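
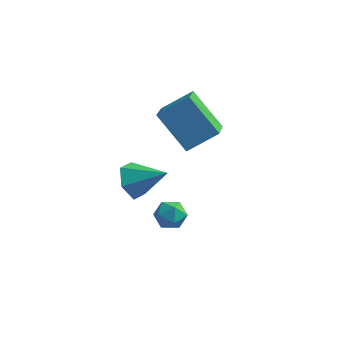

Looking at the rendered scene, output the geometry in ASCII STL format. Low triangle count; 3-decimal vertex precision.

solid 
facet normal -0.900 0.389 0.196
outer loop
vertex 2.527 -1.468 -0.526
vertex 2.217 -2.169 -0.559
vertex 2.48 -1.897 0.108
endloop
endfacet
facet normal -0.383 0.778 0.498
outer loop
vertex 2.527 -1.468 -0.526
vertex 2.48 -1.897 0.108
vertex 3.116 -1.492 -0.035
endloop
endfacet
facet normal 0.057 0.998 -0.019
outer loop
vertex 2.527 -1.468 -0.526
vertex 3.116 -1.492 -0.035
vertex 3.246 -1.514 -0.792
endloop
endfacet
facet normal -0.189 0.745 -0.639
outer loop
vertex 2.527 -1.468 -0.526
vertex 3.246 -1.514 -0.792
vertex 2.69 -1.932 -1.115
endloop
endfacet
facet normal -0.780 0.369 -0.506
outer loop
vertex 2.527 -1.468 -0.526
vertex 2.69 -1.932 -1.115
vertex 2.217 -2.169 -0.559
endloop
endfacet
facet normal -0.014 0.352 0.936
outer loop
vertex 3.116 -1.492 -0.035
vertex 2.48 -1.897 0.108
vertex 3.17 -2.208 0.235
endloop
endfacet
facet normal -0.850 -0.277 0.448
outer loop
vertex 2.48 -1.897 0.108
vertex 2.217 -2.169 -0.559
vertex 2.614 -2.626 -0.088
endloop
endfacet
facet normal -0.655 -0.309 -0.689
outer loop
vertex 2.217 -2.169 -0.559
vertex 2.69 -1.932 -1.115
vertex 2.744 -2.648 -0.845
endloop
endfacet
facet normal 0.301 0.299 -0.905
outer loop
vertex 2.69 -1.932 -1.115
vertex 3.246 -1.514 -0.792
vertex 3.38 -2.243 -0.988
endloop
endfacet
facet normal 0.698 0.709 0.099
outer loop
vertex 3.246 -1.514 -0.792
vertex 3.116 -1.492 -0.035
vertex 3.643 -1.971 -0.321
endloop
endfacet
facet normal 0.189 -0.745 0.639
outer loop
vertex 3.333 -2.672 -0.354
vertex 3.17 -2.208 0.235
vertex 2.614 -2.626 -0.088
endloop
endfacet
facet normal -0.057 -0.998 0.019
outer loop
vertex 3.333 -2.672 -0.354
vertex 2.614 -2.626 -0.088
vertex 2.744 -2.648 -0.845
endloop
endfacet
facet normal 0.383 -0.778 -0.498
outer loop
vertex 3.333 -2.672 -0.354
vertex 2.744 -2.648 -0.845
vertex 3.38 -2.243 -0.988
endloop
endfacet
facet normal 0.900 -0.389 -0.196
outer loop
vertex 3.333 -2.672 -0.354
vertex 3.38 -2.243 -0.988
vertex 3.643 -1.971 -0.321
endloop
endfacet
facet normal 0.780 -0.369 0.506
outer loop
vertex 3.333 -2.672 -0.354
vertex 3.643 -1.971 -0.321
vertex 3.17 -2.208 0.235
endloop
endfacet
facet normal -0.301 -0.299 0.905
outer loop
vertex 2.614 -2.626 -0.088
vertex 3.17 -2.208 0.235
vertex 2.48 -1.897 0.108
endloop
endfacet
facet normal -0.698 -0.709 -0.099
outer loop
vertex 2.744 -2.648 -0.845
vertex 2.614 -2.626 -0.088
vertex 2.217 -2.169 -0.559
endloop
endfacet
facet normal 0.014 -0.352 -0.936
outer loop
vertex 3.38 -2.243 -0.988
vertex 2.744 -2.648 -0.845
vertex 2.69 -1.932 -1.115
endloop
endfacet
facet normal 0.850 0.277 -0.448
outer loop
vertex 3.643 -1.971 -0.321
vertex 3.38 -2.243 -0.988
vertex 3.246 -1.514 -0.792
endloop
endfacet
facet normal 0.655 0.309 0.689
outer loop
vertex 3.17 -2.208 0.235
vertex 3.643 -1.971 -0.321
vertex 3.116 -1.492 -0.035
endloop
endfacet
facet normal -0.696 -0.484 -0.530
outer loop
vertex 1.931 -1.04 4.803
vertex 1.473 0.652 3.861
vertex 3.393 -1.486 3.29
endloop
endfacet
facet normal 0.230 -0.850 0.473
outer loop
vertex 4.507 -0.712 4.139
vertex 1.931 -1.04 4.803
vertex 3.393 -1.486 3.29
endloop
endfacet
facet normal -0.696 -0.484 -0.531
outer loop
vertex 3.393 -1.486 3.29
vertex 1.473 0.652 3.861
vertex 2.935 0.206 2.349
endloop
endfacet
facet normal 0.680 -0.207 -0.703
outer loop
vertex 2.935 0.206 2.349
vertex 4.507 -0.712 4.139
vertex 3.393 -1.486 3.29
endloop
endfacet
facet normal -0.680 0.207 0.703
outer loop
vertex 1.931 -1.04 4.803
vertex 2.587 1.426 4.71
vertex 1.473 0.652 3.861
endloop
endfacet
facet normal 0.230 -0.850 0.473
outer loop
vertex 3.045 -0.266 5.651
vertex 1.931 -1.04 4.803
vertex 4.507 -0.712 4.139
endloop
endfacet
facet normal -0.680 0.207 0.704
outer loop
vertex 3.045 -0.266 5.651
vertex 2.587 1.426 4.71
vertex 1.931 -1.04 4.803
endloop
endfacet
facet normal -0.230 0.850 -0.473
outer loop
vertex 1.473 0.652 3.861
vertex 2.587 1.426 4.71
vertex 2.935 0.206 2.349
endloop
endfacet
facet normal 0.680 -0.208 -0.703
outer loop
vertex 4.049 0.98 3.197
vertex 4.507 -0.712 4.139
vertex 2.935 0.206 2.349
endloop
endfacet
facet normal -0.230 0.850 -0.473
outer loop
vertex 2.935 0.206 2.349
vertex 2.587 1.426 4.71
vertex 4.049 0.98 3.197
endloop
endfacet
facet normal 0.696 0.484 0.530
outer loop
vertex 4.049 0.98 3.197
vertex 3.045 -0.266 5.651
vertex 4.507 -0.712 4.139
endloop
endfacet
facet normal 0.696 0.483 0.530
outer loop
vertex 2.587 1.426 4.71
vertex 3.045 -0.266 5.651
vertex 4.049 0.98 3.197
endloop
endfacet
facet normal -0.862 -0.060 -0.504
outer loop
vertex 2.434 -3.569 1.974
vertex 1.98 -3.73 2.77
vertex 2.096 -2.858 2.468
endloop
endfacet
facet normal 0.693 0.604 -0.395
outer loop
vertex 2.434 -3.569 1.974
vertex 2.096 -2.858 2.468
vertex 3.42 -3.63 3.61
endloop
endfacet
facet normal -0.862 -0.060 -0.504
outer loop
vertex 2.096 -2.858 2.468
vertex 1.98 -3.73 2.77
vertex 1.642 -3.019 3.264
endloop
endfacet
facet normal 0.250 0.912 0.327
outer loop
vertex 2.096 -2.858 2.468
vertex 1.642 -3.019 3.264
vertex 3.42 -3.63 3.61
endloop
endfacet
facet normal -0.862 -0.060 -0.503
outer loop
vertex 1.642 -3.019 3.264
vertex 1.98 -3.73 2.77
vertex 1.527 -3.891 3.566
endloop
endfacet
facet normal -0.068 0.334 0.940
outer loop
vertex 1.642 -3.019 3.264
vertex 1.527 -3.891 3.566
vertex 3.42 -3.63 3.61
endloop
endfacet
facet normal -0.862 -0.060 -0.503
outer loop
vertex 1.527 -3.891 3.566
vertex 1.98 -3.73 2.77
vertex 1.865 -4.602 3.071
endloop
endfacet
facet normal 0.057 -0.552 0.832
outer loop
vertex 1.527 -3.891 3.566
vertex 1.865 -4.602 3.071
vertex 3.42 -3.63 3.61
endloop
endfacet
facet normal -0.862 -0.060 -0.503
outer loop
vertex 1.865 -4.602 3.071
vertex 1.98 -3.73 2.77
vertex 2.318 -4.441 2.275
endloop
endfacet
facet normal 0.499 -0.860 0.110
outer loop
vertex 1.865 -4.602 3.071
vertex 2.318 -4.441 2.275
vertex 3.42 -3.63 3.61
endloop
endfacet
facet normal -0.862 -0.059 -0.504
outer loop
vertex 2.318 -4.441 2.275
vertex 1.98 -3.73 2.77
vertex 2.434 -3.569 1.974
endloop
endfacet
facet normal 0.817 -0.282 -0.503
outer loop
vertex 2.318 -4.441 2.275
vertex 2.434 -3.569 1.974
vertex 3.42 -3.63 3.61
endloop
endfacet

endsolid


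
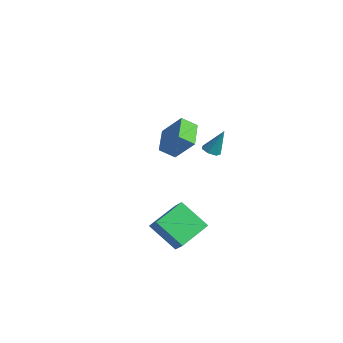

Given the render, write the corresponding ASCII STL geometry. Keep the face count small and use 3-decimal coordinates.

solid 
facet normal -0.263 -0.345 -0.901
outer loop
vertex 2.849 -0.286 0.946
vertex 2.575 0.181 0.847
vertex 3.101 0.062 0.739
endloop
endfacet
facet normal 0.849 -0.458 0.264
outer loop
vertex 2.849 -0.286 0.946
vertex 3.101 0.062 0.739
vertex 2.985 0.719 2.253
endloop
endfacet
facet normal -0.263 -0.344 -0.902
outer loop
vertex 3.101 0.062 0.739
vertex 2.575 0.181 0.847
vertex 2.957 0.5 0.614
endloop
endfacet
facet normal 0.953 0.297 -0.056
outer loop
vertex 3.101 0.062 0.739
vertex 2.957 0.5 0.614
vertex 2.985 0.719 2.253
endloop
endfacet
facet normal -0.262 -0.345 -0.901
outer loop
vertex 2.957 0.5 0.614
vertex 2.575 0.181 0.847
vertex 2.526 0.697 0.664
endloop
endfacet
facet normal 0.400 0.908 -0.128
outer loop
vertex 2.957 0.5 0.614
vertex 2.526 0.697 0.664
vertex 2.985 0.719 2.253
endloop
endfacet
facet normal -0.262 -0.345 -0.902
outer loop
vertex 2.526 0.697 0.664
vertex 2.575 0.181 0.847
vertex 2.131 0.505 0.852
endloop
endfacet
facet normal -0.395 0.913 0.102
outer loop
vertex 2.526 0.697 0.664
vertex 2.131 0.505 0.852
vertex 2.985 0.719 2.253
endloop
endfacet
facet normal -0.263 -0.346 -0.901
outer loop
vertex 2.131 0.505 0.852
vertex 2.575 0.181 0.847
vertex 2.071 0.069 1.037
endloop
endfacet
facet normal -0.832 0.310 0.460
outer loop
vertex 2.131 0.505 0.852
vertex 2.071 0.069 1.037
vertex 2.985 0.719 2.253
endloop
endfacet
facet normal -0.263 -0.346 -0.901
outer loop
vertex 2.071 0.069 1.037
vertex 2.575 0.181 0.847
vertex 2.39 -0.283 1.079
endloop
endfacet
facet normal -0.583 -0.448 0.678
outer loop
vertex 2.071 0.069 1.037
vertex 2.39 -0.283 1.079
vertex 2.985 0.719 2.253
endloop
endfacet
facet normal -0.263 -0.345 -0.901
outer loop
vertex 2.39 -0.283 1.079
vertex 2.575 0.181 0.847
vertex 2.849 -0.286 0.946
endloop
endfacet
facet normal 0.166 -0.790 0.590
outer loop
vertex 2.39 -0.283 1.079
vertex 2.849 -0.286 0.946
vertex 2.985 0.719 2.253
endloop
endfacet
facet normal -0.717 0.133 -0.685
outer loop
vertex 3.06 -4.495 -2.678
vertex 2.854 -2.574 -2.089
vertex 4.426 -3.943 -4.001
endloop
endfacet
facet normal 0.101 -0.951 -0.292
outer loop
vertex 5.086 -4.066 -3.371
vertex 3.06 -4.495 -2.678
vertex 4.426 -3.943 -4.001
endloop
endfacet
facet normal -0.716 0.134 -0.685
outer loop
vertex 4.426 -3.943 -4.001
vertex 2.854 -2.574 -2.089
vertex 4.221 -2.022 -3.411
endloop
endfacet
facet normal 0.690 0.279 -0.668
outer loop
vertex 4.221 -2.022 -3.411
vertex 5.086 -4.066 -3.371
vertex 4.426 -3.943 -4.001
endloop
endfacet
facet normal -0.690 -0.279 0.668
outer loop
vertex 3.06 -4.495 -2.678
vertex 3.514 -2.697 -1.459
vertex 2.854 -2.574 -2.089
endloop
endfacet
facet normal 0.101 -0.951 -0.292
outer loop
vertex 3.719 -4.618 -2.049
vertex 3.06 -4.495 -2.678
vertex 5.086 -4.066 -3.371
endloop
endfacet
facet normal -0.690 -0.279 0.668
outer loop
vertex 3.719 -4.618 -2.049
vertex 3.514 -2.697 -1.459
vertex 3.06 -4.495 -2.678
endloop
endfacet
facet normal -0.102 0.951 0.292
outer loop
vertex 2.854 -2.574 -2.089
vertex 3.514 -2.697 -1.459
vertex 4.221 -2.022 -3.411
endloop
endfacet
facet normal 0.690 0.279 -0.668
outer loop
vertex 4.88 -2.145 -2.782
vertex 5.086 -4.066 -3.371
vertex 4.221 -2.022 -3.411
endloop
endfacet
facet normal -0.101 0.951 0.292
outer loop
vertex 4.221 -2.022 -3.411
vertex 3.514 -2.697 -1.459
vertex 4.88 -2.145 -2.782
endloop
endfacet
facet normal 0.716 -0.133 0.685
outer loop
vertex 4.88 -2.145 -2.782
vertex 3.719 -4.618 -2.049
vertex 5.086 -4.066 -3.371
endloop
endfacet
facet normal 0.717 -0.134 0.684
outer loop
vertex 3.514 -2.697 -1.459
vertex 3.719 -4.618 -2.049
vertex 4.88 -2.145 -2.782
endloop
endfacet
facet normal -0.442 -0.681 0.583
outer loop
vertex -1.414 1.536 -0.222
vertex -2.536 2.761 0.359
vertex -2.55 1.129 -1.558
endloop
endfacet
facet normal 0.638 -0.696 -0.330
outer loop
vertex -2.064 1.879 -2.199
vertex -1.414 1.536 -0.222
vertex -2.55 1.129 -1.558
endloop
endfacet
facet normal -0.442 -0.682 0.584
outer loop
vertex -2.55 1.129 -1.558
vertex -2.536 2.761 0.359
vertex -3.672 2.354 -0.976
endloop
endfacet
facet normal -0.631 -0.225 -0.742
outer loop
vertex -3.672 2.354 -0.976
vertex -2.064 1.879 -2.199
vertex -2.55 1.129 -1.558
endloop
endfacet
facet normal 0.631 0.226 0.742
outer loop
vertex -1.414 1.536 -0.222
vertex -2.05 3.511 -0.282
vertex -2.536 2.761 0.359
endloop
endfacet
facet normal 0.638 -0.696 -0.330
outer loop
vertex -0.928 2.286 -0.864
vertex -1.414 1.536 -0.222
vertex -2.064 1.879 -2.199
endloop
endfacet
facet normal 0.631 0.226 0.742
outer loop
vertex -0.928 2.286 -0.864
vertex -2.05 3.511 -0.282
vertex -1.414 1.536 -0.222
endloop
endfacet
facet normal -0.638 0.696 0.331
outer loop
vertex -2.536 2.761 0.359
vertex -2.05 3.511 -0.282
vertex -3.672 2.354 -0.976
endloop
endfacet
facet normal -0.631 -0.226 -0.742
outer loop
vertex -3.186 3.104 -1.618
vertex -2.064 1.879 -2.199
vertex -3.672 2.354 -0.976
endloop
endfacet
facet normal -0.638 0.696 0.330
outer loop
vertex -3.672 2.354 -0.976
vertex -2.05 3.511 -0.282
vertex -3.186 3.104 -1.618
endloop
endfacet
facet normal 0.442 0.681 -0.584
outer loop
vertex -3.186 3.104 -1.618
vertex -0.928 2.286 -0.864
vertex -2.064 1.879 -2.199
endloop
endfacet
facet normal 0.442 0.682 -0.583
outer loop
vertex -2.05 3.511 -0.282
vertex -0.928 2.286 -0.864
vertex -3.186 3.104 -1.618
endloop
endfacet

endsolid


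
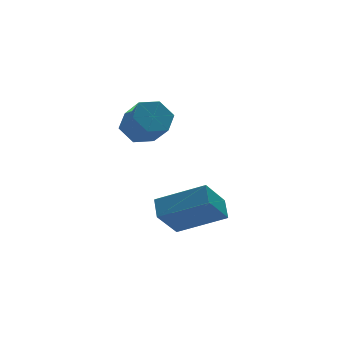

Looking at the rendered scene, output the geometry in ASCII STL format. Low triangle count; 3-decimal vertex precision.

solid 
facet normal -0.629 -0.216 0.747
outer loop
vertex -0.756 0.036 -2.66
vertex -0.461 0.743 -2.207
vertex -2.135 1.148 -3.499
endloop
endfacet
facet normal -0.331 -0.794 -0.509
outer loop
vertex -1.179 1.477 -4.633
vertex -0.756 0.036 -2.66
vertex -2.135 1.148 -3.499
endloop
endfacet
facet normal -0.629 -0.217 0.747
outer loop
vertex -2.135 1.148 -3.499
vertex -0.461 0.743 -2.207
vertex -1.84 1.855 -3.045
endloop
endfacet
facet normal -0.703 0.568 -0.428
outer loop
vertex -1.84 1.855 -3.045
vertex -1.179 1.477 -4.633
vertex -2.135 1.148 -3.499
endloop
endfacet
facet normal 0.703 -0.568 0.428
outer loop
vertex -0.756 0.036 -2.66
vertex 0.495 1.072 -3.341
vertex -0.461 0.743 -2.207
endloop
endfacet
facet normal -0.331 -0.794 -0.509
outer loop
vertex 0.2 0.365 -3.795
vertex -0.756 0.036 -2.66
vertex -1.179 1.477 -4.633
endloop
endfacet
facet normal 0.703 -0.568 0.428
outer loop
vertex 0.2 0.365 -3.795
vertex 0.495 1.072 -3.341
vertex -0.756 0.036 -2.66
endloop
endfacet
facet normal 0.331 0.794 0.509
outer loop
vertex -0.461 0.743 -2.207
vertex 0.495 1.072 -3.341
vertex -1.84 1.855 -3.045
endloop
endfacet
facet normal -0.703 0.568 -0.428
outer loop
vertex -0.884 2.184 -4.18
vertex -1.179 1.477 -4.633
vertex -1.84 1.855 -3.045
endloop
endfacet
facet normal 0.331 0.795 0.509
outer loop
vertex -1.84 1.855 -3.045
vertex 0.495 1.072 -3.341
vertex -0.884 2.184 -4.18
endloop
endfacet
facet normal 0.629 0.216 -0.747
outer loop
vertex -0.884 2.184 -4.18
vertex 0.2 0.365 -3.795
vertex -1.179 1.477 -4.633
endloop
endfacet
facet normal 0.629 0.217 -0.746
outer loop
vertex 0.495 1.072 -3.341
vertex 0.2 0.365 -3.795
vertex -0.884 2.184 -4.18
endloop
endfacet
facet normal -0.043 0.727 -0.686
outer loop
vertex -1.201 3.001 -0.84
vertex -1.497 3.494 -0.299
vertex -0.716 3.444 -0.401
endloop
endfacet
facet normal 0.788 -0.396 -0.471
outer loop
vertex -1.201 3.001 -0.84
vertex -0.716 3.444 -0.401
vertex -1.146 2.093 0.017
endloop
endfacet
facet normal 0.788 -0.396 -0.471
outer loop
vertex -1.146 2.093 0.017
vertex -0.716 3.444 -0.401
vertex -0.661 2.536 0.456
endloop
endfacet
facet normal 0.044 -0.727 0.685
outer loop
vertex -1.146 2.093 0.017
vertex -0.661 2.536 0.456
vertex -1.443 2.586 0.559
endloop
endfacet
facet normal -0.043 0.727 -0.686
outer loop
vertex -0.716 3.444 -0.401
vertex -1.497 3.494 -0.299
vertex -1.012 3.937 0.14
endloop
endfacet
facet normal 0.926 0.287 0.245
outer loop
vertex -0.716 3.444 -0.401
vertex -1.012 3.937 0.14
vertex -0.661 2.536 0.456
endloop
endfacet
facet normal 0.926 0.287 0.246
outer loop
vertex -0.661 2.536 0.456
vertex -1.012 3.937 0.14
vertex -0.958 3.029 0.997
endloop
endfacet
facet normal 0.044 -0.726 0.686
outer loop
vertex -0.661 2.536 0.456
vertex -0.958 3.029 0.997
vertex -1.443 2.586 0.559
endloop
endfacet
facet normal -0.044 0.727 -0.685
outer loop
vertex -1.012 3.937 0.14
vertex -1.497 3.494 -0.299
vertex -1.794 3.987 0.243
endloop
endfacet
facet normal 0.138 0.684 0.716
outer loop
vertex -1.012 3.937 0.14
vertex -1.794 3.987 0.243
vertex -0.958 3.029 0.997
endloop
endfacet
facet normal 0.138 0.684 0.716
outer loop
vertex -0.958 3.029 0.997
vertex -1.794 3.987 0.243
vertex -1.739 3.079 1.1
endloop
endfacet
facet normal 0.044 -0.726 0.686
outer loop
vertex -0.958 3.029 0.997
vertex -1.739 3.079 1.1
vertex -1.443 2.586 0.559
endloop
endfacet
facet normal -0.044 0.727 -0.685
outer loop
vertex -1.794 3.987 0.243
vertex -1.497 3.494 -0.299
vertex -2.279 3.544 -0.196
endloop
endfacet
facet normal -0.788 0.396 0.471
outer loop
vertex -1.794 3.987 0.243
vertex -2.279 3.544 -0.196
vertex -1.739 3.079 1.1
endloop
endfacet
facet normal -0.788 0.396 0.471
outer loop
vertex -1.739 3.079 1.1
vertex -2.279 3.544 -0.196
vertex -2.224 2.636 0.661
endloop
endfacet
facet normal 0.043 -0.727 0.686
outer loop
vertex -1.739 3.079 1.1
vertex -2.224 2.636 0.661
vertex -1.443 2.586 0.559
endloop
endfacet
facet normal -0.044 0.726 -0.686
outer loop
vertex -2.279 3.544 -0.196
vertex -1.497 3.494 -0.299
vertex -1.982 3.051 -0.737
endloop
endfacet
facet normal -0.926 -0.288 -0.246
outer loop
vertex -2.279 3.544 -0.196
vertex -1.982 3.051 -0.737
vertex -2.224 2.636 0.661
endloop
endfacet
facet normal -0.926 -0.287 -0.245
outer loop
vertex -2.224 2.636 0.661
vertex -1.982 3.051 -0.737
vertex -1.928 2.143 0.12
endloop
endfacet
facet normal 0.043 -0.727 0.686
outer loop
vertex -2.224 2.636 0.661
vertex -1.928 2.143 0.12
vertex -1.443 2.586 0.559
endloop
endfacet
facet normal -0.044 0.726 -0.686
outer loop
vertex -1.982 3.051 -0.737
vertex -1.497 3.494 -0.299
vertex -1.201 3.001 -0.84
endloop
endfacet
facet normal -0.138 -0.684 -0.716
outer loop
vertex -1.982 3.051 -0.737
vertex -1.201 3.001 -0.84
vertex -1.928 2.143 0.12
endloop
endfacet
facet normal -0.138 -0.684 -0.716
outer loop
vertex -1.928 2.143 0.12
vertex -1.201 3.001 -0.84
vertex -1.146 2.093 0.017
endloop
endfacet
facet normal 0.044 -0.727 0.685
outer loop
vertex -1.928 2.143 0.12
vertex -1.146 2.093 0.017
vertex -1.443 2.586 0.559
endloop
endfacet

endsolid


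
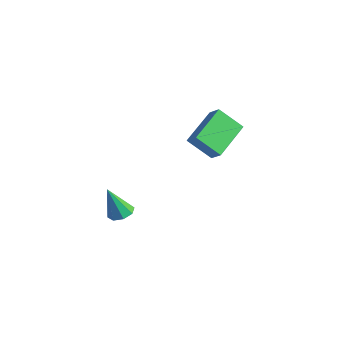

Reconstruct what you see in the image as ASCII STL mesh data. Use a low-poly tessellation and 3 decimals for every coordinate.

solid 
facet normal -0.559 -0.492 0.668
outer loop
vertex 3.889 -1.537 4.17
vertex 3.209 0.283 4.941
vertex 3.248 -1.546 3.627
endloop
endfacet
facet normal 0.325 -0.870 -0.370
outer loop
vertex 4.091 -0.803 2.619
vertex 3.889 -1.537 4.17
vertex 3.248 -1.546 3.627
endloop
endfacet
facet normal -0.559 -0.492 0.668
outer loop
vertex 3.248 -1.546 3.627
vertex 3.209 0.283 4.941
vertex 2.568 0.274 4.398
endloop
endfacet
facet normal -0.763 -0.011 -0.646
outer loop
vertex 2.568 0.274 4.398
vertex 4.091 -0.803 2.619
vertex 3.248 -1.546 3.627
endloop
endfacet
facet normal 0.763 0.011 0.646
outer loop
vertex 3.889 -1.537 4.17
vertex 4.052 1.026 3.933
vertex 3.209 0.283 4.941
endloop
endfacet
facet normal 0.325 -0.870 -0.370
outer loop
vertex 4.732 -0.794 3.162
vertex 3.889 -1.537 4.17
vertex 4.091 -0.803 2.619
endloop
endfacet
facet normal 0.763 0.011 0.646
outer loop
vertex 4.732 -0.794 3.162
vertex 4.052 1.026 3.933
vertex 3.889 -1.537 4.17
endloop
endfacet
facet normal -0.325 0.870 0.370
outer loop
vertex 3.209 0.283 4.941
vertex 4.052 1.026 3.933
vertex 2.568 0.274 4.398
endloop
endfacet
facet normal -0.763 -0.011 -0.646
outer loop
vertex 3.411 1.017 3.39
vertex 4.091 -0.803 2.619
vertex 2.568 0.274 4.398
endloop
endfacet
facet normal -0.325 0.870 0.370
outer loop
vertex 2.568 0.274 4.398
vertex 4.052 1.026 3.933
vertex 3.411 1.017 3.39
endloop
endfacet
facet normal 0.559 0.492 -0.668
outer loop
vertex 3.411 1.017 3.39
vertex 4.732 -0.794 3.162
vertex 4.091 -0.803 2.619
endloop
endfacet
facet normal 0.559 0.492 -0.668
outer loop
vertex 4.052 1.026 3.933
vertex 4.732 -0.794 3.162
vertex 3.411 1.017 3.39
endloop
endfacet
facet normal 0.194 0.294 -0.936
outer loop
vertex 0.786 -3.311 -2.402
vertex 0.172 -3.02 -2.438
vertex 0.791 -2.814 -2.245
endloop
endfacet
facet normal 0.859 -0.162 0.485
outer loop
vertex 0.786 -3.311 -2.402
vertex 0.791 -2.814 -2.245
vertex -0.172 -3.54 -0.782
endloop
endfacet
facet normal 0.194 0.293 -0.936
outer loop
vertex 0.791 -2.814 -2.245
vertex 0.172 -3.02 -2.438
vertex 0.433 -2.439 -2.202
endloop
endfacet
facet normal 0.593 0.494 0.636
outer loop
vertex 0.791 -2.814 -2.245
vertex 0.433 -2.439 -2.202
vertex -0.172 -3.54 -0.782
endloop
endfacet
facet normal 0.194 0.293 -0.936
outer loop
vertex 0.433 -2.439 -2.202
vertex 0.172 -3.02 -2.438
vertex -0.077 -2.404 -2.297
endloop
endfacet
facet normal -0.056 0.800 0.597
outer loop
vertex 0.433 -2.439 -2.202
vertex -0.077 -2.404 -2.297
vertex -0.172 -3.54 -0.782
endloop
endfacet
facet normal 0.195 0.293 -0.936
outer loop
vertex -0.077 -2.404 -2.297
vertex 0.172 -3.02 -2.438
vertex -0.441 -2.73 -2.475
endloop
endfacet
facet normal -0.713 0.582 0.392
outer loop
vertex -0.077 -2.404 -2.297
vertex -0.441 -2.73 -2.475
vertex -0.172 -3.54 -0.782
endloop
endfacet
facet normal 0.196 0.294 -0.936
outer loop
vertex -0.441 -2.73 -2.475
vertex 0.172 -3.02 -2.438
vertex -0.446 -3.226 -2.632
endloop
endfacet
facet normal -0.989 -0.035 0.141
outer loop
vertex -0.441 -2.73 -2.475
vertex -0.446 -3.226 -2.632
vertex -0.172 -3.54 -0.782
endloop
endfacet
facet normal 0.196 0.293 -0.936
outer loop
vertex -0.446 -3.226 -2.632
vertex 0.172 -3.02 -2.438
vertex -0.089 -3.602 -2.675
endloop
endfacet
facet normal -0.726 -0.688 -0.009
outer loop
vertex -0.446 -3.226 -2.632
vertex -0.089 -3.602 -2.675
vertex -0.172 -3.54 -0.782
endloop
endfacet
facet normal 0.194 0.294 -0.936
outer loop
vertex -0.089 -3.602 -2.675
vertex 0.172 -3.02 -2.438
vertex 0.422 -3.637 -2.58
endloop
endfacet
facet normal -0.074 -0.997 0.029
outer loop
vertex -0.089 -3.602 -2.675
vertex 0.422 -3.637 -2.58
vertex -0.172 -3.54 -0.782
endloop
endfacet
facet normal 0.194 0.294 -0.936
outer loop
vertex 0.422 -3.637 -2.58
vertex 0.172 -3.02 -2.438
vertex 0.786 -3.311 -2.402
endloop
endfacet
facet normal 0.582 -0.778 0.234
outer loop
vertex 0.422 -3.637 -2.58
vertex 0.786 -3.311 -2.402
vertex -0.172 -3.54 -0.782
endloop
endfacet

endsolid


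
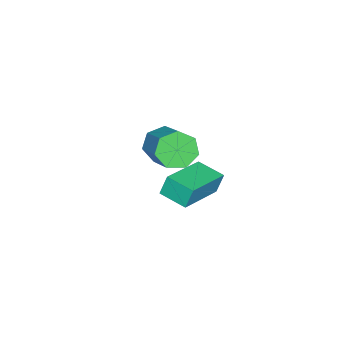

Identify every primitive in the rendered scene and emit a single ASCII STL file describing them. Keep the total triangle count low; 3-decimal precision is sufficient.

solid 
facet normal -0.641 -0.592 -0.489
outer loop
vertex 0.47 -1.579 -1.227
vertex -0.109 -1.441 -0.635
vertex 0.031 -1.009 -1.341
endloop
endfacet
facet normal 0.475 0.194 -0.858
outer loop
vertex 0.47 -1.579 -1.227
vertex 0.031 -1.009 -1.341
vertex 1.688 -0.457 -0.298
endloop
endfacet
facet normal 0.475 0.194 -0.858
outer loop
vertex 1.688 -0.457 -0.298
vertex 0.031 -1.009 -1.341
vertex 1.249 0.114 -0.412
endloop
endfacet
facet normal 0.642 0.591 0.489
outer loop
vertex 1.688 -0.457 -0.298
vertex 1.249 0.114 -0.412
vertex 1.109 -0.319 0.295
endloop
endfacet
facet normal -0.641 -0.592 -0.489
outer loop
vertex 0.031 -1.009 -1.341
vertex -0.109 -1.441 -0.635
vertex -0.514 -0.764 -0.923
endloop
endfacet
facet normal -0.175 0.733 -0.657
outer loop
vertex 0.031 -1.009 -1.341
vertex -0.514 -0.764 -0.923
vertex 1.249 0.114 -0.412
endloop
endfacet
facet normal -0.175 0.734 -0.656
outer loop
vertex 1.249 0.114 -0.412
vertex -0.514 -0.764 -0.923
vertex 0.705 0.359 0.007
endloop
endfacet
facet normal 0.642 0.590 0.489
outer loop
vertex 1.249 0.114 -0.412
vertex 0.705 0.359 0.007
vertex 1.109 -0.319 0.295
endloop
endfacet
facet normal -0.641 -0.592 -0.489
outer loop
vertex -0.514 -0.764 -0.923
vertex -0.109 -1.441 -0.635
vertex -0.754 -1.029 -0.288
endloop
endfacet
facet normal -0.693 0.720 0.039
outer loop
vertex -0.514 -0.764 -0.923
vertex -0.754 -1.029 -0.288
vertex 0.705 0.359 0.007
endloop
endfacet
facet normal -0.693 0.720 0.039
outer loop
vertex 0.705 0.359 0.007
vertex -0.754 -1.029 -0.288
vertex 0.465 0.094 0.642
endloop
endfacet
facet normal 0.642 0.590 0.489
outer loop
vertex 0.705 0.359 0.007
vertex 0.465 0.094 0.642
vertex 1.109 -0.319 0.295
endloop
endfacet
facet normal -0.641 -0.591 -0.490
outer loop
vertex -0.754 -1.029 -0.288
vertex -0.109 -1.441 -0.635
vertex -0.509 -1.605 0.086
endloop
endfacet
facet normal -0.690 0.165 0.705
outer loop
vertex -0.754 -1.029 -0.288
vertex -0.509 -1.605 0.086
vertex 0.465 0.094 0.642
endloop
endfacet
facet normal -0.690 0.165 0.705
outer loop
vertex 0.465 0.094 0.642
vertex -0.509 -1.605 0.086
vertex 0.71 -0.482 1.016
endloop
endfacet
facet normal 0.642 0.591 0.489
outer loop
vertex 0.465 0.094 0.642
vertex 0.71 -0.482 1.016
vertex 1.109 -0.319 0.295
endloop
endfacet
facet normal -0.641 -0.591 -0.490
outer loop
vertex -0.509 -1.605 0.086
vertex -0.109 -1.441 -0.635
vertex 0.037 -2.057 -0.083
endloop
endfacet
facet normal -0.166 -0.515 0.841
outer loop
vertex -0.509 -1.605 0.086
vertex 0.037 -2.057 -0.083
vertex 0.71 -0.482 1.016
endloop
endfacet
facet normal -0.167 -0.515 0.841
outer loop
vertex 0.71 -0.482 1.016
vertex 0.037 -2.057 -0.083
vertex 1.256 -0.935 0.847
endloop
endfacet
facet normal 0.642 0.591 0.489
outer loop
vertex 0.71 -0.482 1.016
vertex 1.256 -0.935 0.847
vertex 1.109 -0.319 0.295
endloop
endfacet
facet normal -0.641 -0.591 -0.490
outer loop
vertex 0.037 -2.057 -0.083
vertex -0.109 -1.441 -0.635
vertex 0.473 -2.046 -0.667
endloop
endfacet
facet normal 0.481 -0.807 0.344
outer loop
vertex 0.037 -2.057 -0.083
vertex 0.473 -2.046 -0.667
vertex 1.256 -0.935 0.847
endloop
endfacet
facet normal 0.482 -0.806 0.342
outer loop
vertex 1.256 -0.935 0.847
vertex 0.473 -2.046 -0.667
vertex 1.691 -0.923 0.262
endloop
endfacet
facet normal 0.641 0.591 0.489
outer loop
vertex 1.256 -0.935 0.847
vertex 1.691 -0.923 0.262
vertex 1.109 -0.319 0.295
endloop
endfacet
facet normal -0.641 -0.591 -0.489
outer loop
vertex 0.473 -2.046 -0.667
vertex -0.109 -1.441 -0.635
vertex 0.47 -1.579 -1.227
endloop
endfacet
facet normal 0.767 -0.490 -0.413
outer loop
vertex 0.473 -2.046 -0.667
vertex 0.47 -1.579 -1.227
vertex 1.691 -0.923 0.262
endloop
endfacet
facet normal 0.767 -0.491 -0.413
outer loop
vertex 1.691 -0.923 0.262
vertex 0.47 -1.579 -1.227
vertex 1.688 -0.457 -0.298
endloop
endfacet
facet normal 0.641 0.591 0.489
outer loop
vertex 1.691 -0.923 0.262
vertex 1.688 -0.457 -0.298
vertex 1.109 -0.319 0.295
endloop
endfacet
facet normal -0.961 0.126 -0.247
outer loop
vertex 2.838 1.338 1.481
vertex 3.031 2.389 1.265
vertex 3.017 1.141 0.684
endloop
endfacet
facet normal -0.177 -0.964 0.199
outer loop
vertex 4.929 0.891 1.175
vertex 2.838 1.338 1.481
vertex 3.017 1.141 0.684
endloop
endfacet
facet normal -0.961 0.126 -0.247
outer loop
vertex 3.017 1.141 0.684
vertex 3.031 2.389 1.265
vertex 3.21 2.192 0.468
endloop
endfacet
facet normal 0.213 -0.234 -0.949
outer loop
vertex 3.21 2.192 0.468
vertex 4.929 0.891 1.175
vertex 3.017 1.141 0.684
endloop
endfacet
facet normal -0.213 0.234 0.949
outer loop
vertex 2.838 1.338 1.481
vertex 4.943 2.139 1.756
vertex 3.031 2.389 1.265
endloop
endfacet
facet normal -0.177 -0.964 0.199
outer loop
vertex 4.75 1.088 1.972
vertex 2.838 1.338 1.481
vertex 4.929 0.891 1.175
endloop
endfacet
facet normal -0.213 0.234 0.949
outer loop
vertex 4.75 1.088 1.972
vertex 4.943 2.139 1.756
vertex 2.838 1.338 1.481
endloop
endfacet
facet normal 0.177 0.964 -0.199
outer loop
vertex 3.031 2.389 1.265
vertex 4.943 2.139 1.756
vertex 3.21 2.192 0.468
endloop
endfacet
facet normal 0.213 -0.234 -0.949
outer loop
vertex 5.122 1.942 0.959
vertex 4.929 0.891 1.175
vertex 3.21 2.192 0.468
endloop
endfacet
facet normal 0.177 0.964 -0.199
outer loop
vertex 3.21 2.192 0.468
vertex 4.943 2.139 1.756
vertex 5.122 1.942 0.959
endloop
endfacet
facet normal 0.961 -0.126 0.247
outer loop
vertex 5.122 1.942 0.959
vertex 4.75 1.088 1.972
vertex 4.929 0.891 1.175
endloop
endfacet
facet normal 0.961 -0.126 0.247
outer loop
vertex 4.943 2.139 1.756
vertex 4.75 1.088 1.972
vertex 5.122 1.942 0.959
endloop
endfacet

endsolid


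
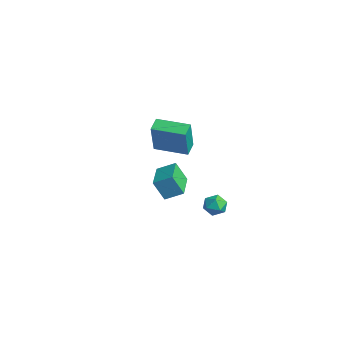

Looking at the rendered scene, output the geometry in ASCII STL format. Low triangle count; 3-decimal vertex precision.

solid 
facet normal -0.687 -0.725 0.036
outer loop
vertex -2.713 1.671 0.799
vertex -3.276 2.218 1.069
vertex -3.21 2.052 -1.005
endloop
endfacet
facet normal 0.677 -0.660 -0.326
outer loop
vertex -1.984 3.342 -1.069
vertex -2.713 1.671 0.799
vertex -3.21 2.052 -1.005
endloop
endfacet
facet normal -0.689 -0.724 0.036
outer loop
vertex -3.21 2.052 -1.005
vertex -3.276 2.218 1.069
vertex -3.772 2.6 -0.735
endloop
endfacet
facet normal -0.259 0.200 -0.945
outer loop
vertex -3.772 2.6 -0.735
vertex -1.984 3.342 -1.069
vertex -3.21 2.052 -1.005
endloop
endfacet
facet normal 0.259 -0.200 0.945
outer loop
vertex -2.713 1.671 0.799
vertex -2.05 3.508 1.005
vertex -3.276 2.218 1.069
endloop
endfacet
facet normal 0.677 -0.660 -0.326
outer loop
vertex -1.488 2.96 0.735
vertex -2.713 1.671 0.799
vertex -1.984 3.342 -1.069
endloop
endfacet
facet normal 0.259 -0.200 0.945
outer loop
vertex -1.488 2.96 0.735
vertex -2.05 3.508 1.005
vertex -2.713 1.671 0.799
endloop
endfacet
facet normal -0.677 0.660 0.326
outer loop
vertex -3.276 2.218 1.069
vertex -2.05 3.508 1.005
vertex -3.772 2.6 -0.735
endloop
endfacet
facet normal -0.259 0.200 -0.945
outer loop
vertex -2.547 3.889 -0.799
vertex -1.984 3.342 -1.069
vertex -3.772 2.6 -0.735
endloop
endfacet
facet normal -0.677 0.660 0.326
outer loop
vertex -3.772 2.6 -0.735
vertex -2.05 3.508 1.005
vertex -2.547 3.889 -0.799
endloop
endfacet
facet normal 0.688 0.725 -0.035
outer loop
vertex -2.547 3.889 -0.799
vertex -1.488 2.96 0.735
vertex -1.984 3.342 -1.069
endloop
endfacet
facet normal 0.689 0.724 -0.037
outer loop
vertex -2.05 3.508 1.005
vertex -1.488 2.96 0.735
vertex -2.547 3.889 -0.799
endloop
endfacet
facet normal -0.858 0.513 -0.034
outer loop
vertex 1.111 0.255 0.569
vertex 1.554 1.026 1.026
vertex 1.419 0.7 -0.48
endloop
endfacet
facet normal -0.443 -0.771 -0.457
outer loop
vertex 2.766 -0.106 -0.426
vertex 1.111 0.255 0.569
vertex 1.419 0.7 -0.48
endloop
endfacet
facet normal -0.858 0.513 -0.034
outer loop
vertex 1.419 0.7 -0.48
vertex 1.554 1.026 1.026
vertex 1.862 1.471 -0.023
endloop
endfacet
facet normal 0.261 0.377 -0.889
outer loop
vertex 1.862 1.471 -0.023
vertex 2.766 -0.106 -0.426
vertex 1.419 0.7 -0.48
endloop
endfacet
facet normal -0.261 -0.377 0.889
outer loop
vertex 1.111 0.255 0.569
vertex 2.901 0.22 1.08
vertex 1.554 1.026 1.026
endloop
endfacet
facet normal -0.443 -0.771 -0.457
outer loop
vertex 2.458 -0.551 0.623
vertex 1.111 0.255 0.569
vertex 2.766 -0.106 -0.426
endloop
endfacet
facet normal -0.261 -0.377 0.889
outer loop
vertex 2.458 -0.551 0.623
vertex 2.901 0.22 1.08
vertex 1.111 0.255 0.569
endloop
endfacet
facet normal 0.443 0.771 0.457
outer loop
vertex 1.554 1.026 1.026
vertex 2.901 0.22 1.08
vertex 1.862 1.471 -0.023
endloop
endfacet
facet normal 0.261 0.377 -0.889
outer loop
vertex 3.209 0.665 0.031
vertex 2.766 -0.106 -0.426
vertex 1.862 1.471 -0.023
endloop
endfacet
facet normal 0.443 0.771 0.457
outer loop
vertex 1.862 1.471 -0.023
vertex 2.901 0.22 1.08
vertex 3.209 0.665 0.031
endloop
endfacet
facet normal 0.858 -0.513 0.034
outer loop
vertex 3.209 0.665 0.031
vertex 2.458 -0.551 0.623
vertex 2.766 -0.106 -0.426
endloop
endfacet
facet normal 0.858 -0.513 0.034
outer loop
vertex 2.901 0.22 1.08
vertex 2.458 -0.551 0.623
vertex 3.209 0.665 0.031
endloop
endfacet
facet normal -0.827 -0.027 0.561
outer loop
vertex 2.972 2.122 -0.98
vertex 3.262 1.722 -0.572
vertex 3.302 2.356 -0.482
endloop
endfacet
facet normal -0.767 0.600 0.227
outer loop
vertex 2.972 2.122 -0.98
vertex 3.302 2.356 -0.482
vertex 3.35 2.635 -1.058
endloop
endfacet
facet normal -0.741 0.474 -0.475
outer loop
vertex 2.972 2.122 -0.98
vertex 3.35 2.635 -1.058
vertex 3.34 2.173 -1.503
endloop
endfacet
facet normal -0.785 -0.231 -0.575
outer loop
vertex 2.972 2.122 -0.98
vertex 3.34 2.173 -1.503
vertex 3.286 1.609 -1.203
endloop
endfacet
facet normal -0.838 -0.541 0.065
outer loop
vertex 2.972 2.122 -0.98
vertex 3.286 1.609 -1.203
vertex 3.262 1.722 -0.572
endloop
endfacet
facet normal -0.147 0.895 0.421
outer loop
vertex 3.35 2.635 -1.058
vertex 3.302 2.356 -0.482
vertex 3.874 2.551 -0.697
endloop
endfacet
facet normal -0.244 -0.121 0.962
outer loop
vertex 3.302 2.356 -0.482
vertex 3.262 1.722 -0.572
vertex 3.82 1.987 -0.397
endloop
endfacet
facet normal -0.263 -0.951 0.160
outer loop
vertex 3.262 1.722 -0.572
vertex 3.286 1.609 -1.203
vertex 3.81 1.525 -0.842
endloop
endfacet
facet normal -0.176 -0.449 -0.876
outer loop
vertex 3.286 1.609 -1.203
vertex 3.34 2.173 -1.503
vertex 3.858 1.804 -1.418
endloop
endfacet
facet normal -0.104 0.691 -0.715
outer loop
vertex 3.34 2.173 -1.503
vertex 3.35 2.635 -1.058
vertex 3.898 2.438 -1.328
endloop
endfacet
facet normal 0.785 0.231 0.575
outer loop
vertex 4.188 2.038 -0.92
vertex 3.874 2.551 -0.697
vertex 3.82 1.987 -0.397
endloop
endfacet
facet normal 0.741 -0.474 0.475
outer loop
vertex 4.188 2.038 -0.92
vertex 3.82 1.987 -0.397
vertex 3.81 1.525 -0.842
endloop
endfacet
facet normal 0.767 -0.600 -0.227
outer loop
vertex 4.188 2.038 -0.92
vertex 3.81 1.525 -0.842
vertex 3.858 1.804 -1.418
endloop
endfacet
facet normal 0.827 0.027 -0.561
outer loop
vertex 4.188 2.038 -0.92
vertex 3.858 1.804 -1.418
vertex 3.898 2.438 -1.328
endloop
endfacet
facet normal 0.838 0.541 -0.065
outer loop
vertex 4.188 2.038 -0.92
vertex 3.898 2.438 -1.328
vertex 3.874 2.551 -0.697
endloop
endfacet
facet normal 0.176 0.449 0.876
outer loop
vertex 3.82 1.987 -0.397
vertex 3.874 2.551 -0.697
vertex 3.302 2.356 -0.482
endloop
endfacet
facet normal 0.104 -0.691 0.715
outer loop
vertex 3.81 1.525 -0.842
vertex 3.82 1.987 -0.397
vertex 3.262 1.722 -0.572
endloop
endfacet
facet normal 0.147 -0.895 -0.421
outer loop
vertex 3.858 1.804 -1.418
vertex 3.81 1.525 -0.842
vertex 3.286 1.609 -1.203
endloop
endfacet
facet normal 0.244 0.121 -0.962
outer loop
vertex 3.898 2.438 -1.328
vertex 3.858 1.804 -1.418
vertex 3.34 2.173 -1.503
endloop
endfacet
facet normal 0.263 0.951 -0.160
outer loop
vertex 3.874 2.551 -0.697
vertex 3.898 2.438 -1.328
vertex 3.35 2.635 -1.058
endloop
endfacet

endsolid


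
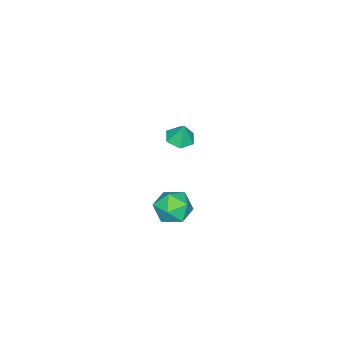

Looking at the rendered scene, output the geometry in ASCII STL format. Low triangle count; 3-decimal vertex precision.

solid 
facet normal -0.279 0.333 0.901
outer loop
vertex 3.935 3.678 3.148
vertex 3.081 3.031 3.123
vertex 4.006 2.681 3.539
endloop
endfacet
facet normal 0.430 0.356 0.829
outer loop
vertex 3.935 3.678 3.148
vertex 4.006 2.681 3.539
vertex 4.807 3.085 2.95
endloop
endfacet
facet normal 0.583 0.768 0.267
outer loop
vertex 3.935 3.678 3.148
vertex 4.807 3.085 2.95
vertex 4.376 3.683 2.171
endloop
endfacet
facet normal -0.032 0.999 -0.009
outer loop
vertex 3.935 3.678 3.148
vertex 4.376 3.683 2.171
vertex 3.31 3.65 2.278
endloop
endfacet
facet normal -0.565 0.731 0.382
outer loop
vertex 3.935 3.678 3.148
vertex 3.31 3.65 2.278
vertex 3.081 3.031 3.123
endloop
endfacet
facet normal 0.659 -0.306 0.687
outer loop
vertex 4.807 3.085 2.95
vertex 4.006 2.681 3.539
vertex 4.49 2.07 2.802
endloop
endfacet
facet normal -0.490 -0.342 0.802
outer loop
vertex 4.006 2.681 3.539
vertex 3.081 3.031 3.123
vertex 3.424 2.037 2.909
endloop
endfacet
facet normal -0.952 0.303 -0.036
outer loop
vertex 3.081 3.031 3.123
vertex 3.31 3.65 2.278
vertex 2.993 2.635 2.13
endloop
endfacet
facet normal -0.090 0.737 -0.670
outer loop
vertex 3.31 3.65 2.278
vertex 4.376 3.683 2.171
vertex 3.794 3.039 1.541
endloop
endfacet
facet normal 0.905 0.361 -0.224
outer loop
vertex 4.376 3.683 2.171
vertex 4.807 3.085 2.95
vertex 4.719 2.689 1.957
endloop
endfacet
facet normal 0.032 -0.999 0.009
outer loop
vertex 3.865 2.042 1.932
vertex 4.49 2.07 2.802
vertex 3.424 2.037 2.909
endloop
endfacet
facet normal -0.583 -0.768 -0.267
outer loop
vertex 3.865 2.042 1.932
vertex 3.424 2.037 2.909
vertex 2.993 2.635 2.13
endloop
endfacet
facet normal -0.430 -0.356 -0.829
outer loop
vertex 3.865 2.042 1.932
vertex 2.993 2.635 2.13
vertex 3.794 3.039 1.541
endloop
endfacet
facet normal 0.279 -0.333 -0.901
outer loop
vertex 3.865 2.042 1.932
vertex 3.794 3.039 1.541
vertex 4.719 2.689 1.957
endloop
endfacet
facet normal 0.565 -0.731 -0.382
outer loop
vertex 3.865 2.042 1.932
vertex 4.719 2.689 1.957
vertex 4.49 2.07 2.802
endloop
endfacet
facet normal 0.090 -0.737 0.670
outer loop
vertex 3.424 2.037 2.909
vertex 4.49 2.07 2.802
vertex 4.006 2.681 3.539
endloop
endfacet
facet normal -0.905 -0.361 0.224
outer loop
vertex 2.993 2.635 2.13
vertex 3.424 2.037 2.909
vertex 3.081 3.031 3.123
endloop
endfacet
facet normal -0.659 0.306 -0.687
outer loop
vertex 3.794 3.039 1.541
vertex 2.993 2.635 2.13
vertex 3.31 3.65 2.278
endloop
endfacet
facet normal 0.490 0.342 -0.802
outer loop
vertex 4.719 2.689 1.957
vertex 3.794 3.039 1.541
vertex 4.376 3.683 2.171
endloop
endfacet
facet normal 0.952 -0.303 0.036
outer loop
vertex 4.49 2.07 2.802
vertex 4.719 2.689 1.957
vertex 4.807 3.085 2.95
endloop
endfacet
facet normal -0.102 -0.289 -0.952
outer loop
vertex -2.09 -1.146 1.262
vertex -2.832 -0.776 1.229
vertex -2.148 -0.352 1.027
endloop
endfacet
facet normal 0.907 0.179 0.382
outer loop
vertex -2.09 -1.146 1.262
vertex -2.148 -0.352 1.027
vertex -2.708 -0.424 2.391
endloop
endfacet
facet normal -0.103 -0.288 -0.952
outer loop
vertex -2.148 -0.352 1.027
vertex -2.832 -0.776 1.229
vertex -2.891 0.018 0.995
endloop
endfacet
facet normal 0.427 0.877 0.222
outer loop
vertex -2.148 -0.352 1.027
vertex -2.891 0.018 0.995
vertex -2.708 -0.424 2.391
endloop
endfacet
facet normal -0.103 -0.288 -0.952
outer loop
vertex -2.891 0.018 0.995
vertex -2.832 -0.776 1.229
vertex -3.575 -0.406 1.197
endloop
endfacet
facet normal -0.428 0.844 0.323
outer loop
vertex -2.891 0.018 0.995
vertex -3.575 -0.406 1.197
vertex -2.708 -0.424 2.391
endloop
endfacet
facet normal -0.103 -0.289 -0.952
outer loop
vertex -3.575 -0.406 1.197
vertex -2.832 -0.776 1.229
vertex -3.516 -1.2 1.432
endloop
endfacet
facet normal -0.803 0.113 0.585
outer loop
vertex -3.575 -0.406 1.197
vertex -3.516 -1.2 1.432
vertex -2.708 -0.424 2.391
endloop
endfacet
facet normal -0.103 -0.289 -0.952
outer loop
vertex -3.516 -1.2 1.432
vertex -2.832 -0.776 1.229
vertex -2.774 -1.57 1.464
endloop
endfacet
facet normal -0.323 -0.584 0.745
outer loop
vertex -3.516 -1.2 1.432
vertex -2.774 -1.57 1.464
vertex -2.708 -0.424 2.391
endloop
endfacet
facet normal -0.102 -0.289 -0.952
outer loop
vertex -2.774 -1.57 1.464
vertex -2.832 -0.776 1.229
vertex -2.09 -1.146 1.262
endloop
endfacet
facet normal 0.532 -0.551 0.643
outer loop
vertex -2.774 -1.57 1.464
vertex -2.09 -1.146 1.262
vertex -2.708 -0.424 2.391
endloop
endfacet

endsolid


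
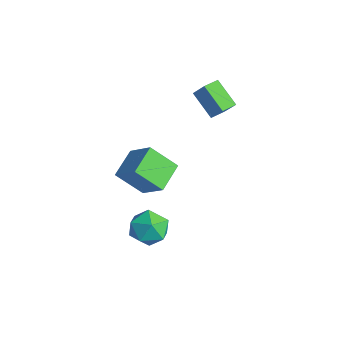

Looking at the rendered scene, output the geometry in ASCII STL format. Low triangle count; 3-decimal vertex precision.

solid 
facet normal -0.292 0.734 0.613
outer loop
vertex -1.224 -1.803 -3.337
vertex -0.915 -2.506 -2.349
vertex -0.068 -1.74 -2.862
endloop
endfacet
facet normal -0.053 0.999 -0.004
outer loop
vertex -1.224 -1.803 -3.337
vertex -0.068 -1.74 -2.862
vertex -0.235 -1.754 -4.102
endloop
endfacet
facet normal -0.446 0.721 -0.530
outer loop
vertex -1.224 -1.803 -3.337
vertex -0.235 -1.754 -4.102
vertex -1.185 -2.528 -4.356
endloop
endfacet
facet normal -0.929 0.284 -0.238
outer loop
vertex -1.224 -1.803 -3.337
vertex -1.185 -2.528 -4.356
vertex -1.605 -2.993 -3.272
endloop
endfacet
facet normal -0.833 0.292 0.469
outer loop
vertex -1.224 -1.803 -3.337
vertex -1.605 -2.993 -3.272
vertex -0.915 -2.506 -2.349
endloop
endfacet
facet normal 0.621 0.778 -0.092
outer loop
vertex -0.235 -1.754 -4.102
vertex -0.068 -1.74 -2.862
vertex 0.685 -2.427 -3.588
endloop
endfacet
facet normal 0.234 0.349 0.907
outer loop
vertex -0.068 -1.74 -2.862
vertex -0.915 -2.506 -2.349
vertex 0.265 -2.892 -2.504
endloop
endfacet
facet normal -0.643 -0.365 0.673
outer loop
vertex -0.915 -2.506 -2.349
vertex -1.605 -2.993 -3.272
vertex -0.685 -3.666 -2.758
endloop
endfacet
facet normal -0.798 -0.377 -0.471
outer loop
vertex -1.605 -2.993 -3.272
vertex -1.185 -2.528 -4.356
vertex -0.852 -3.68 -3.998
endloop
endfacet
facet normal -0.016 0.330 -0.944
outer loop
vertex -1.185 -2.528 -4.356
vertex -0.235 -1.754 -4.102
vertex -0.005 -2.914 -4.511
endloop
endfacet
facet normal 0.929 -0.284 0.238
outer loop
vertex 0.304 -3.617 -3.523
vertex 0.685 -2.427 -3.588
vertex 0.265 -2.892 -2.504
endloop
endfacet
facet normal 0.446 -0.721 0.530
outer loop
vertex 0.304 -3.617 -3.523
vertex 0.265 -2.892 -2.504
vertex -0.685 -3.666 -2.758
endloop
endfacet
facet normal 0.053 -0.999 0.004
outer loop
vertex 0.304 -3.617 -3.523
vertex -0.685 -3.666 -2.758
vertex -0.852 -3.68 -3.998
endloop
endfacet
facet normal 0.292 -0.734 -0.613
outer loop
vertex 0.304 -3.617 -3.523
vertex -0.852 -3.68 -3.998
vertex -0.005 -2.914 -4.511
endloop
endfacet
facet normal 0.833 -0.292 -0.469
outer loop
vertex 0.304 -3.617 -3.523
vertex -0.005 -2.914 -4.511
vertex 0.685 -2.427 -3.588
endloop
endfacet
facet normal 0.798 0.377 0.471
outer loop
vertex 0.265 -2.892 -2.504
vertex 0.685 -2.427 -3.588
vertex -0.068 -1.74 -2.862
endloop
endfacet
facet normal 0.016 -0.330 0.944
outer loop
vertex -0.685 -3.666 -2.758
vertex 0.265 -2.892 -2.504
vertex -0.915 -2.506 -2.349
endloop
endfacet
facet normal -0.621 -0.778 0.092
outer loop
vertex -0.852 -3.68 -3.998
vertex -0.685 -3.666 -2.758
vertex -1.605 -2.993 -3.272
endloop
endfacet
facet normal -0.234 -0.349 -0.907
outer loop
vertex -0.005 -2.914 -4.511
vertex -0.852 -3.68 -3.998
vertex -1.185 -2.528 -4.356
endloop
endfacet
facet normal 0.643 0.365 -0.673
outer loop
vertex 0.685 -2.427 -3.588
vertex -0.005 -2.914 -4.511
vertex -0.235 -1.754 -4.102
endloop
endfacet
facet normal -0.396 -0.608 0.688
outer loop
vertex 0.502 -3.943 2.635
vertex -0.501 -2.565 3.274
vertex -0.908 -4.404 1.416
endloop
endfacet
facet normal 0.551 -0.757 -0.351
outer loop
vertex -0.119 -3.195 0.046
vertex 0.502 -3.943 2.635
vertex -0.908 -4.404 1.416
endloop
endfacet
facet normal -0.396 -0.608 0.688
outer loop
vertex -0.908 -4.404 1.416
vertex -0.501 -2.565 3.274
vertex -1.911 -3.027 2.055
endloop
endfacet
facet normal -0.734 -0.240 -0.635
outer loop
vertex -1.911 -3.027 2.055
vertex -0.119 -3.195 0.046
vertex -0.908 -4.404 1.416
endloop
endfacet
facet normal 0.734 0.240 0.635
outer loop
vertex 0.502 -3.943 2.635
vertex 0.288 -1.356 1.904
vertex -0.501 -2.565 3.274
endloop
endfacet
facet normal 0.551 -0.757 -0.351
outer loop
vertex 1.291 -2.733 1.265
vertex 0.502 -3.943 2.635
vertex -0.119 -3.195 0.046
endloop
endfacet
facet normal 0.734 0.240 0.635
outer loop
vertex 1.291 -2.733 1.265
vertex 0.288 -1.356 1.904
vertex 0.502 -3.943 2.635
endloop
endfacet
facet normal -0.551 0.757 0.351
outer loop
vertex -0.501 -2.565 3.274
vertex 0.288 -1.356 1.904
vertex -1.911 -3.027 2.055
endloop
endfacet
facet normal -0.734 -0.240 -0.635
outer loop
vertex -1.122 -1.817 0.685
vertex -0.119 -3.195 0.046
vertex -1.911 -3.027 2.055
endloop
endfacet
facet normal -0.551 0.757 0.351
outer loop
vertex -1.911 -3.027 2.055
vertex 0.288 -1.356 1.904
vertex -1.122 -1.817 0.685
endloop
endfacet
facet normal 0.396 0.608 -0.688
outer loop
vertex -1.122 -1.817 0.685
vertex 1.291 -2.733 1.265
vertex -0.119 -3.195 0.046
endloop
endfacet
facet normal 0.396 0.608 -0.688
outer loop
vertex 0.288 -1.356 1.904
vertex 1.291 -2.733 1.265
vertex -1.122 -1.817 0.685
endloop
endfacet
facet normal -0.763 -0.190 0.618
outer loop
vertex -3.356 2.082 4.406
vertex -3.59 3.023 4.406
vertex -4.238 1.863 3.25
endloop
endfacet
facet normal 0.241 -0.971 0.000
outer loop
vertex -2.81 2.217 2.094
vertex -3.356 2.082 4.406
vertex -4.238 1.863 3.25
endloop
endfacet
facet normal -0.764 -0.189 0.618
outer loop
vertex -4.238 1.863 3.25
vertex -3.59 3.023 4.406
vertex -4.471 2.805 3.25
endloop
endfacet
facet normal -0.600 -0.148 -0.786
outer loop
vertex -4.471 2.805 3.25
vertex -2.81 2.217 2.094
vertex -4.238 1.863 3.25
endloop
endfacet
facet normal 0.600 0.149 0.786
outer loop
vertex -3.356 2.082 4.406
vertex -2.162 3.377 3.25
vertex -3.59 3.023 4.406
endloop
endfacet
facet normal 0.240 -0.971 0.000
outer loop
vertex -1.929 2.435 3.25
vertex -3.356 2.082 4.406
vertex -2.81 2.217 2.094
endloop
endfacet
facet normal 0.600 0.148 0.786
outer loop
vertex -1.929 2.435 3.25
vertex -2.162 3.377 3.25
vertex -3.356 2.082 4.406
endloop
endfacet
facet normal -0.240 0.971 0.000
outer loop
vertex -3.59 3.023 4.406
vertex -2.162 3.377 3.25
vertex -4.471 2.805 3.25
endloop
endfacet
facet normal -0.600 -0.149 -0.786
outer loop
vertex -3.044 3.158 2.094
vertex -2.81 2.217 2.094
vertex -4.471 2.805 3.25
endloop
endfacet
facet normal -0.240 0.971 -0.000
outer loop
vertex -4.471 2.805 3.25
vertex -2.162 3.377 3.25
vertex -3.044 3.158 2.094
endloop
endfacet
facet normal 0.763 0.190 -0.618
outer loop
vertex -3.044 3.158 2.094
vertex -1.929 2.435 3.25
vertex -2.81 2.217 2.094
endloop
endfacet
facet normal 0.763 0.189 -0.618
outer loop
vertex -2.162 3.377 3.25
vertex -1.929 2.435 3.25
vertex -3.044 3.158 2.094
endloop
endfacet

endsolid


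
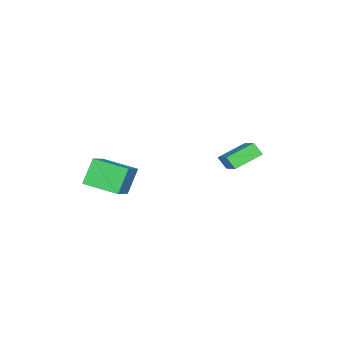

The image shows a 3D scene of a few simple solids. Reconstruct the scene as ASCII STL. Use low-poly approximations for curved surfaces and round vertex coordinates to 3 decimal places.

solid 
facet normal -0.762 0.531 0.371
outer loop
vertex -0.022 2.755 -0.595
vertex 1.304 3.896 0.493
vertex 0.04 3.281 -1.221
endloop
endfacet
facet normal -0.644 -0.553 -0.529
outer loop
vertex 1.296 2.404 -1.833
vertex -0.022 2.755 -0.595
vertex 0.04 3.281 -1.221
endloop
endfacet
facet normal -0.762 0.531 0.372
outer loop
vertex 0.04 3.281 -1.221
vertex 1.304 3.896 0.493
vertex 1.365 4.422 -0.133
endloop
endfacet
facet normal 0.075 0.641 -0.764
outer loop
vertex 1.365 4.422 -0.133
vertex 1.296 2.404 -1.833
vertex 0.04 3.281 -1.221
endloop
endfacet
facet normal -0.075 -0.641 0.764
outer loop
vertex -0.022 2.755 -0.595
vertex 2.56 3.019 -0.119
vertex 1.304 3.896 0.493
endloop
endfacet
facet normal -0.644 -0.554 -0.528
outer loop
vertex 1.235 1.878 -1.207
vertex -0.022 2.755 -0.595
vertex 1.296 2.404 -1.833
endloop
endfacet
facet normal -0.075 -0.641 0.764
outer loop
vertex 1.235 1.878 -1.207
vertex 2.56 3.019 -0.119
vertex -0.022 2.755 -0.595
endloop
endfacet
facet normal 0.644 0.554 0.528
outer loop
vertex 1.304 3.896 0.493
vertex 2.56 3.019 -0.119
vertex 1.365 4.422 -0.133
endloop
endfacet
facet normal 0.075 0.641 -0.764
outer loop
vertex 2.622 3.545 -0.745
vertex 1.296 2.404 -1.833
vertex 1.365 4.422 -0.133
endloop
endfacet
facet normal 0.644 0.553 0.529
outer loop
vertex 1.365 4.422 -0.133
vertex 2.56 3.019 -0.119
vertex 2.622 3.545 -0.745
endloop
endfacet
facet normal 0.762 -0.531 -0.372
outer loop
vertex 2.622 3.545 -0.745
vertex 1.235 1.878 -1.207
vertex 1.296 2.404 -1.833
endloop
endfacet
facet normal 0.762 -0.531 -0.371
outer loop
vertex 2.56 3.019 -0.119
vertex 1.235 1.878 -1.207
vertex 2.622 3.545 -0.745
endloop
endfacet
facet normal -0.544 0.068 0.837
outer loop
vertex 4.258 -3.62 -1.237
vertex 4.073 -1.679 -1.515
vertex 2.815 -3.889 -2.153
endloop
endfacet
facet normal 0.094 -0.985 0.141
outer loop
vertex 3.707 -4.001 -3.525
vertex 4.258 -3.62 -1.237
vertex 2.815 -3.889 -2.153
endloop
endfacet
facet normal -0.544 0.068 0.837
outer loop
vertex 2.815 -3.889 -2.153
vertex 4.073 -1.679 -1.515
vertex 2.63 -1.948 -2.431
endloop
endfacet
facet normal -0.834 -0.155 -0.530
outer loop
vertex 2.63 -1.948 -2.431
vertex 3.707 -4.001 -3.525
vertex 2.815 -3.889 -2.153
endloop
endfacet
facet normal 0.834 0.155 0.530
outer loop
vertex 4.258 -3.62 -1.237
vertex 4.965 -1.791 -2.887
vertex 4.073 -1.679 -1.515
endloop
endfacet
facet normal 0.094 -0.985 0.141
outer loop
vertex 5.15 -3.732 -2.609
vertex 4.258 -3.62 -1.237
vertex 3.707 -4.001 -3.525
endloop
endfacet
facet normal 0.834 0.155 0.530
outer loop
vertex 5.15 -3.732 -2.609
vertex 4.965 -1.791 -2.887
vertex 4.258 -3.62 -1.237
endloop
endfacet
facet normal -0.094 0.985 -0.141
outer loop
vertex 4.073 -1.679 -1.515
vertex 4.965 -1.791 -2.887
vertex 2.63 -1.948 -2.431
endloop
endfacet
facet normal -0.834 -0.155 -0.530
outer loop
vertex 3.522 -2.06 -3.803
vertex 3.707 -4.001 -3.525
vertex 2.63 -1.948 -2.431
endloop
endfacet
facet normal -0.094 0.985 -0.141
outer loop
vertex 2.63 -1.948 -2.431
vertex 4.965 -1.791 -2.887
vertex 3.522 -2.06 -3.803
endloop
endfacet
facet normal 0.544 -0.068 -0.837
outer loop
vertex 3.522 -2.06 -3.803
vertex 5.15 -3.732 -2.609
vertex 3.707 -4.001 -3.525
endloop
endfacet
facet normal 0.544 -0.068 -0.837
outer loop
vertex 4.965 -1.791 -2.887
vertex 5.15 -3.732 -2.609
vertex 3.522 -2.06 -3.803
endloop
endfacet

endsolid


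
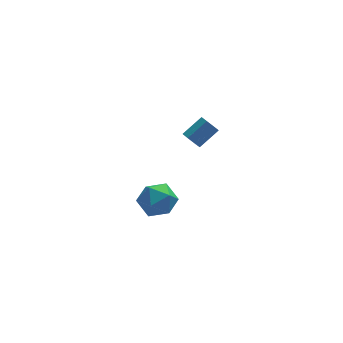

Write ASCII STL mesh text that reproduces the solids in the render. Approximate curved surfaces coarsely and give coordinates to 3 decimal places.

solid 
facet normal 0.269 0.026 0.963
outer loop
vertex -2.648 3.102 -2.072
vertex -3.616 2.604 -1.788
vertex -2.71 1.98 -2.024
endloop
endfacet
facet normal 0.841 -0.023 0.540
outer loop
vertex -2.648 3.102 -2.072
vertex -2.71 1.98 -2.024
vertex -2.155 2.477 -2.867
endloop
endfacet
facet normal 0.838 0.537 0.098
outer loop
vertex -2.648 3.102 -2.072
vertex -2.155 2.477 -2.867
vertex -2.718 3.408 -3.152
endloop
endfacet
facet normal 0.264 0.932 0.247
outer loop
vertex -2.648 3.102 -2.072
vertex -2.718 3.408 -3.152
vertex -3.621 3.487 -2.485
endloop
endfacet
facet normal -0.088 0.617 0.782
outer loop
vertex -2.648 3.102 -2.072
vertex -3.621 3.487 -2.485
vertex -3.616 2.604 -1.788
endloop
endfacet
facet normal 0.774 -0.616 0.147
outer loop
vertex -2.155 2.477 -2.867
vertex -2.71 1.98 -2.024
vertex -2.819 1.593 -3.075
endloop
endfacet
facet normal -0.152 -0.535 0.831
outer loop
vertex -2.71 1.98 -2.024
vertex -3.616 2.604 -1.788
vertex -3.722 1.672 -2.408
endloop
endfacet
facet normal -0.730 0.421 0.539
outer loop
vertex -3.616 2.604 -1.788
vertex -3.621 3.487 -2.485
vertex -4.285 2.603 -2.693
endloop
endfacet
facet normal -0.160 0.932 -0.326
outer loop
vertex -3.621 3.487 -2.485
vertex -2.718 3.408 -3.152
vertex -3.73 3.1 -3.536
endloop
endfacet
facet normal 0.769 0.291 -0.569
outer loop
vertex -2.718 3.408 -3.152
vertex -2.155 2.477 -2.867
vertex -2.824 2.476 -3.772
endloop
endfacet
facet normal -0.264 -0.932 -0.247
outer loop
vertex -3.792 1.978 -3.488
vertex -2.819 1.593 -3.075
vertex -3.722 1.672 -2.408
endloop
endfacet
facet normal -0.838 -0.537 -0.098
outer loop
vertex -3.792 1.978 -3.488
vertex -3.722 1.672 -2.408
vertex -4.285 2.603 -2.693
endloop
endfacet
facet normal -0.841 0.023 -0.540
outer loop
vertex -3.792 1.978 -3.488
vertex -4.285 2.603 -2.693
vertex -3.73 3.1 -3.536
endloop
endfacet
facet normal -0.269 -0.026 -0.963
outer loop
vertex -3.792 1.978 -3.488
vertex -3.73 3.1 -3.536
vertex -2.824 2.476 -3.772
endloop
endfacet
facet normal 0.088 -0.617 -0.782
outer loop
vertex -3.792 1.978 -3.488
vertex -2.824 2.476 -3.772
vertex -2.819 1.593 -3.075
endloop
endfacet
facet normal 0.160 -0.932 0.326
outer loop
vertex -3.722 1.672 -2.408
vertex -2.819 1.593 -3.075
vertex -2.71 1.98 -2.024
endloop
endfacet
facet normal -0.769 -0.291 0.569
outer loop
vertex -4.285 2.603 -2.693
vertex -3.722 1.672 -2.408
vertex -3.616 2.604 -1.788
endloop
endfacet
facet normal -0.774 0.616 -0.147
outer loop
vertex -3.73 3.1 -3.536
vertex -4.285 2.603 -2.693
vertex -3.621 3.487 -2.485
endloop
endfacet
facet normal 0.152 0.535 -0.831
outer loop
vertex -2.824 2.476 -3.772
vertex -3.73 3.1 -3.536
vertex -2.718 3.408 -3.152
endloop
endfacet
facet normal 0.730 -0.421 -0.539
outer loop
vertex -2.819 1.593 -3.075
vertex -2.824 2.476 -3.772
vertex -2.155 2.477 -2.867
endloop
endfacet
facet normal -0.762 -0.299 -0.575
outer loop
vertex -1.721 0.894 2.775
vertex -1.943 0.622 3.211
vertex -2.08 1.157 3.114
endloop
endfacet
facet normal 0.088 0.830 -0.551
outer loop
vertex -1.721 0.894 2.775
vertex -2.08 1.157 3.114
vertex -0.715 1.29 3.533
endloop
endfacet
facet normal 0.087 0.832 -0.548
outer loop
vertex -0.715 1.29 3.533
vertex -2.08 1.157 3.114
vertex -1.075 1.552 3.873
endloop
endfacet
facet normal 0.761 0.300 0.575
outer loop
vertex -0.715 1.29 3.533
vertex -1.075 1.552 3.873
vertex -0.937 1.018 3.969
endloop
endfacet
facet normal -0.762 -0.299 -0.574
outer loop
vertex -2.08 1.157 3.114
vertex -1.943 0.622 3.211
vertex -2.302 0.885 3.551
endloop
endfacet
facet normal -0.512 0.821 0.251
outer loop
vertex -2.08 1.157 3.114
vertex -2.302 0.885 3.551
vertex -1.075 1.552 3.873
endloop
endfacet
facet normal -0.512 0.821 0.251
outer loop
vertex -1.075 1.552 3.873
vertex -2.302 0.885 3.551
vertex -1.297 1.28 4.309
endloop
endfacet
facet normal 0.761 0.300 0.575
outer loop
vertex -1.075 1.552 3.873
vertex -1.297 1.28 4.309
vertex -0.937 1.018 3.969
endloop
endfacet
facet normal -0.762 -0.298 -0.574
outer loop
vertex -2.302 0.885 3.551
vertex -1.943 0.622 3.211
vertex -2.165 0.35 3.647
endloop
endfacet
facet normal -0.600 -0.010 0.800
outer loop
vertex -2.302 0.885 3.551
vertex -2.165 0.35 3.647
vertex -1.297 1.28 4.309
endloop
endfacet
facet normal -0.599 -0.011 0.801
outer loop
vertex -1.297 1.28 4.309
vertex -2.165 0.35 3.647
vertex -1.159 0.746 4.405
endloop
endfacet
facet normal 0.761 0.300 0.575
outer loop
vertex -1.297 1.28 4.309
vertex -1.159 0.746 4.405
vertex -0.937 1.018 3.969
endloop
endfacet
facet normal -0.761 -0.300 -0.575
outer loop
vertex -2.165 0.35 3.647
vertex -1.943 0.622 3.211
vertex -1.805 0.088 3.307
endloop
endfacet
facet normal -0.086 -0.831 0.549
outer loop
vertex -2.165 0.35 3.647
vertex -1.805 0.088 3.307
vertex -1.159 0.746 4.405
endloop
endfacet
facet normal -0.089 -0.830 0.550
outer loop
vertex -1.159 0.746 4.405
vertex -1.805 0.088 3.307
vertex -0.8 0.483 4.066
endloop
endfacet
facet normal 0.762 0.299 0.575
outer loop
vertex -1.159 0.746 4.405
vertex -0.8 0.483 4.066
vertex -0.937 1.018 3.969
endloop
endfacet
facet normal -0.761 -0.300 -0.575
outer loop
vertex -1.805 0.088 3.307
vertex -1.943 0.622 3.211
vertex -1.583 0.36 2.871
endloop
endfacet
facet normal 0.512 -0.821 -0.251
outer loop
vertex -1.805 0.088 3.307
vertex -1.583 0.36 2.871
vertex -0.8 0.483 4.066
endloop
endfacet
facet normal 0.512 -0.821 -0.251
outer loop
vertex -0.8 0.483 4.066
vertex -1.583 0.36 2.871
vertex -0.578 0.755 3.629
endloop
endfacet
facet normal 0.762 0.299 0.574
outer loop
vertex -0.8 0.483 4.066
vertex -0.578 0.755 3.629
vertex -0.937 1.018 3.969
endloop
endfacet
facet normal -0.761 -0.300 -0.575
outer loop
vertex -1.583 0.36 2.871
vertex -1.943 0.622 3.211
vertex -1.721 0.894 2.775
endloop
endfacet
facet normal 0.599 0.011 -0.800
outer loop
vertex -1.583 0.36 2.871
vertex -1.721 0.894 2.775
vertex -0.578 0.755 3.629
endloop
endfacet
facet normal 0.599 0.010 -0.800
outer loop
vertex -0.578 0.755 3.629
vertex -1.721 0.894 2.775
vertex -0.715 1.29 3.533
endloop
endfacet
facet normal 0.762 0.298 0.574
outer loop
vertex -0.578 0.755 3.629
vertex -0.715 1.29 3.533
vertex -0.937 1.018 3.969
endloop
endfacet

endsolid


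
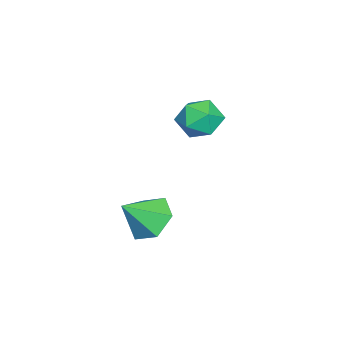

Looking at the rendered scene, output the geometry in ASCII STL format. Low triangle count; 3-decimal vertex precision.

solid 
facet normal -0.594 0.735 -0.326
outer loop
vertex -3.204 -1.598 2.463
vertex -3.803 -1.78 3.145
vertex -3.12 -1.169 3.278
endloop
endfacet
facet normal 0.090 0.878 -0.471
outer loop
vertex -3.204 -1.598 2.463
vertex -3.12 -1.169 3.278
vertex -2.367 -1.481 2.84
endloop
endfacet
facet normal 0.345 0.345 -0.873
outer loop
vertex -3.204 -1.598 2.463
vertex -2.367 -1.481 2.84
vertex -2.584 -2.285 2.436
endloop
endfacet
facet normal -0.181 -0.125 -0.976
outer loop
vertex -3.204 -1.598 2.463
vertex -2.584 -2.285 2.436
vertex -3.471 -2.469 2.624
endloop
endfacet
facet normal -0.761 0.115 -0.638
outer loop
vertex -3.204 -1.598 2.463
vertex -3.471 -2.469 2.624
vertex -3.803 -1.78 3.145
endloop
endfacet
facet normal 0.450 0.881 0.146
outer loop
vertex -2.367 -1.481 2.84
vertex -3.12 -1.169 3.278
vertex -2.449 -1.591 3.756
endloop
endfacet
facet normal -0.657 0.651 0.380
outer loop
vertex -3.12 -1.169 3.278
vertex -3.803 -1.78 3.145
vertex -3.336 -1.775 3.944
endloop
endfacet
facet normal -0.928 -0.352 -0.125
outer loop
vertex -3.803 -1.78 3.145
vertex -3.471 -2.469 2.624
vertex -3.553 -2.579 3.54
endloop
endfacet
facet normal 0.012 -0.741 -0.671
outer loop
vertex -3.471 -2.469 2.624
vertex -2.584 -2.285 2.436
vertex -2.8 -2.891 3.102
endloop
endfacet
facet normal 0.863 0.021 -0.505
outer loop
vertex -2.584 -2.285 2.436
vertex -2.367 -1.481 2.84
vertex -2.117 -2.28 3.235
endloop
endfacet
facet normal 0.181 0.125 0.976
outer loop
vertex -2.716 -2.462 3.917
vertex -2.449 -1.591 3.756
vertex -3.336 -1.775 3.944
endloop
endfacet
facet normal -0.345 -0.345 0.873
outer loop
vertex -2.716 -2.462 3.917
vertex -3.336 -1.775 3.944
vertex -3.553 -2.579 3.54
endloop
endfacet
facet normal -0.090 -0.878 0.471
outer loop
vertex -2.716 -2.462 3.917
vertex -3.553 -2.579 3.54
vertex -2.8 -2.891 3.102
endloop
endfacet
facet normal 0.594 -0.735 0.326
outer loop
vertex -2.716 -2.462 3.917
vertex -2.8 -2.891 3.102
vertex -2.117 -2.28 3.235
endloop
endfacet
facet normal 0.761 -0.115 0.638
outer loop
vertex -2.716 -2.462 3.917
vertex -2.117 -2.28 3.235
vertex -2.449 -1.591 3.756
endloop
endfacet
facet normal -0.012 0.741 0.671
outer loop
vertex -3.336 -1.775 3.944
vertex -2.449 -1.591 3.756
vertex -3.12 -1.169 3.278
endloop
endfacet
facet normal -0.863 -0.021 0.505
outer loop
vertex -3.553 -2.579 3.54
vertex -3.336 -1.775 3.944
vertex -3.803 -1.78 3.145
endloop
endfacet
facet normal -0.450 -0.881 -0.146
outer loop
vertex -2.8 -2.891 3.102
vertex -3.553 -2.579 3.54
vertex -3.471 -2.469 2.624
endloop
endfacet
facet normal 0.657 -0.651 -0.380
outer loop
vertex -2.117 -2.28 3.235
vertex -2.8 -2.891 3.102
vertex -2.584 -2.285 2.436
endloop
endfacet
facet normal 0.928 0.352 0.125
outer loop
vertex -2.449 -1.591 3.756
vertex -2.117 -2.28 3.235
vertex -2.367 -1.481 2.84
endloop
endfacet
facet normal -0.512 0.524 -0.680
outer loop
vertex 1.554 -3.043 -0.092
vertex 0.99 -2.683 0.61
vertex 1.803 -2.219 0.355
endloop
endfacet
facet normal 0.966 -0.210 -0.150
outer loop
vertex 1.554 -3.043 -0.092
vertex 1.803 -2.219 0.355
vertex 1.73 -3.437 1.59
endloop
endfacet
facet normal -0.512 0.524 -0.680
outer loop
vertex 1.803 -2.219 0.355
vertex 0.99 -2.683 0.61
vertex 1.239 -1.859 1.057
endloop
endfacet
facet normal 0.804 0.399 0.441
outer loop
vertex 1.803 -2.219 0.355
vertex 1.239 -1.859 1.057
vertex 1.73 -3.437 1.59
endloop
endfacet
facet normal -0.514 0.524 -0.680
outer loop
vertex 1.239 -1.859 1.057
vertex 0.99 -2.683 0.61
vertex 0.427 -2.323 1.313
endloop
endfacet
facet normal 0.097 0.345 0.933
outer loop
vertex 1.239 -1.859 1.057
vertex 0.427 -2.323 1.313
vertex 1.73 -3.437 1.59
endloop
endfacet
facet normal -0.514 0.524 -0.680
outer loop
vertex 0.427 -2.323 1.313
vertex 0.99 -2.683 0.61
vertex 0.178 -3.147 0.866
endloop
endfacet
facet normal -0.449 -0.317 0.835
outer loop
vertex 0.427 -2.323 1.313
vertex 0.178 -3.147 0.866
vertex 1.73 -3.437 1.59
endloop
endfacet
facet normal -0.513 0.523 -0.680
outer loop
vertex 0.178 -3.147 0.866
vertex 0.99 -2.683 0.61
vertex 0.742 -3.507 0.163
endloop
endfacet
facet normal -0.287 -0.926 0.244
outer loop
vertex 0.178 -3.147 0.866
vertex 0.742 -3.507 0.163
vertex 1.73 -3.437 1.59
endloop
endfacet
facet normal -0.513 0.523 -0.680
outer loop
vertex 0.742 -3.507 0.163
vertex 0.99 -2.683 0.61
vertex 1.554 -3.043 -0.092
endloop
endfacet
facet normal 0.421 -0.873 -0.248
outer loop
vertex 0.742 -3.507 0.163
vertex 1.554 -3.043 -0.092
vertex 1.73 -3.437 1.59
endloop
endfacet

endsolid


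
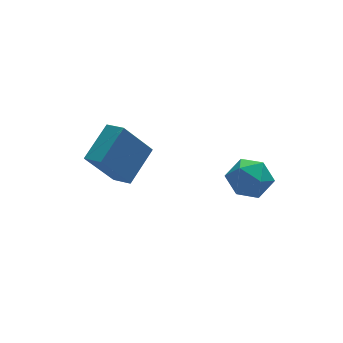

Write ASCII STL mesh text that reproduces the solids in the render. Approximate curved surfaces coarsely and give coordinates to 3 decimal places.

solid 
facet normal -0.575 -0.006 0.818
outer loop
vertex -3.773 2.238 -2.402
vertex -2.686 3.105 -1.632
vertex -4.141 2.925 -2.656
endloop
endfacet
facet normal -0.684 -0.545 -0.485
outer loop
vertex -3.134 2.935 -4.088
vertex -3.773 2.238 -2.402
vertex -4.141 2.925 -2.656
endloop
endfacet
facet normal -0.575 -0.006 0.818
outer loop
vertex -4.141 2.925 -2.656
vertex -2.686 3.105 -1.632
vertex -3.054 3.792 -1.886
endloop
endfacet
facet normal -0.449 0.838 -0.310
outer loop
vertex -3.054 3.792 -1.886
vertex -3.134 2.935 -4.088
vertex -4.141 2.925 -2.656
endloop
endfacet
facet normal 0.449 -0.838 0.310
outer loop
vertex -3.773 2.238 -2.402
vertex -1.679 3.115 -3.064
vertex -2.686 3.105 -1.632
endloop
endfacet
facet normal -0.684 -0.545 -0.485
outer loop
vertex -2.766 2.248 -3.834
vertex -3.773 2.238 -2.402
vertex -3.134 2.935 -4.088
endloop
endfacet
facet normal 0.449 -0.838 0.310
outer loop
vertex -2.766 2.248 -3.834
vertex -1.679 3.115 -3.064
vertex -3.773 2.238 -2.402
endloop
endfacet
facet normal 0.684 0.545 0.485
outer loop
vertex -2.686 3.105 -1.632
vertex -1.679 3.115 -3.064
vertex -3.054 3.792 -1.886
endloop
endfacet
facet normal -0.449 0.838 -0.310
outer loop
vertex -2.047 3.802 -3.318
vertex -3.134 2.935 -4.088
vertex -3.054 3.792 -1.886
endloop
endfacet
facet normal 0.684 0.545 0.485
outer loop
vertex -3.054 3.792 -1.886
vertex -1.679 3.115 -3.064
vertex -2.047 3.802 -3.318
endloop
endfacet
facet normal 0.575 0.006 -0.818
outer loop
vertex -2.047 3.802 -3.318
vertex -2.766 2.248 -3.834
vertex -3.134 2.935 -4.088
endloop
endfacet
facet normal 0.575 0.006 -0.818
outer loop
vertex -1.679 3.115 -3.064
vertex -2.766 2.248 -3.834
vertex -2.047 3.802 -3.318
endloop
endfacet
facet normal 0.080 -0.411 0.908
outer loop
vertex 1.091 0.172 -2.182
vertex 0.235 0.082 -2.147
vertex 0.721 -0.549 -2.476
endloop
endfacet
facet normal 0.660 -0.548 0.514
outer loop
vertex 1.091 0.172 -2.182
vertex 0.721 -0.549 -2.476
vertex 1.367 -0.185 -2.917
endloop
endfacet
facet normal 0.945 0.076 0.318
outer loop
vertex 1.091 0.172 -2.182
vertex 1.367 -0.185 -2.917
vertex 1.279 0.671 -2.86
endloop
endfacet
facet normal 0.543 0.597 0.590
outer loop
vertex 1.091 0.172 -2.182
vertex 1.279 0.671 -2.86
vertex 0.58 0.836 -2.384
endloop
endfacet
facet normal 0.008 0.297 0.955
outer loop
vertex 1.091 0.172 -2.182
vertex 0.58 0.836 -2.384
vertex 0.235 0.082 -2.147
endloop
endfacet
facet normal 0.449 -0.890 -0.076
outer loop
vertex 1.367 -0.185 -2.917
vertex 0.721 -0.549 -2.476
vertex 0.68 -0.496 -3.336
endloop
endfacet
facet normal -0.488 -0.669 0.561
outer loop
vertex 0.721 -0.549 -2.476
vertex 0.235 0.082 -2.147
vertex -0.019 -0.331 -2.86
endloop
endfacet
facet normal -0.605 0.477 0.638
outer loop
vertex 0.235 0.082 -2.147
vertex 0.58 0.836 -2.384
vertex -0.107 0.525 -2.803
endloop
endfacet
facet normal 0.260 0.965 0.047
outer loop
vertex 0.58 0.836 -2.384
vertex 1.279 0.671 -2.86
vertex 0.539 0.889 -3.244
endloop
endfacet
facet normal 0.911 0.120 -0.394
outer loop
vertex 1.279 0.671 -2.86
vertex 1.367 -0.185 -2.917
vertex 1.025 0.258 -3.573
endloop
endfacet
facet normal -0.543 -0.597 -0.590
outer loop
vertex 0.169 0.168 -3.538
vertex 0.68 -0.496 -3.336
vertex -0.019 -0.331 -2.86
endloop
endfacet
facet normal -0.945 -0.076 -0.318
outer loop
vertex 0.169 0.168 -3.538
vertex -0.019 -0.331 -2.86
vertex -0.107 0.525 -2.803
endloop
endfacet
facet normal -0.660 0.548 -0.514
outer loop
vertex 0.169 0.168 -3.538
vertex -0.107 0.525 -2.803
vertex 0.539 0.889 -3.244
endloop
endfacet
facet normal -0.080 0.411 -0.908
outer loop
vertex 0.169 0.168 -3.538
vertex 0.539 0.889 -3.244
vertex 1.025 0.258 -3.573
endloop
endfacet
facet normal -0.008 -0.297 -0.955
outer loop
vertex 0.169 0.168 -3.538
vertex 1.025 0.258 -3.573
vertex 0.68 -0.496 -3.336
endloop
endfacet
facet normal -0.260 -0.965 -0.047
outer loop
vertex -0.019 -0.331 -2.86
vertex 0.68 -0.496 -3.336
vertex 0.721 -0.549 -2.476
endloop
endfacet
facet normal -0.911 -0.120 0.394
outer loop
vertex -0.107 0.525 -2.803
vertex -0.019 -0.331 -2.86
vertex 0.235 0.082 -2.147
endloop
endfacet
facet normal -0.449 0.890 0.076
outer loop
vertex 0.539 0.889 -3.244
vertex -0.107 0.525 -2.803
vertex 0.58 0.836 -2.384
endloop
endfacet
facet normal 0.488 0.669 -0.561
outer loop
vertex 1.025 0.258 -3.573
vertex 0.539 0.889 -3.244
vertex 1.279 0.671 -2.86
endloop
endfacet
facet normal 0.605 -0.477 -0.638
outer loop
vertex 0.68 -0.496 -3.336
vertex 1.025 0.258 -3.573
vertex 1.367 -0.185 -2.917
endloop
endfacet

endsolid


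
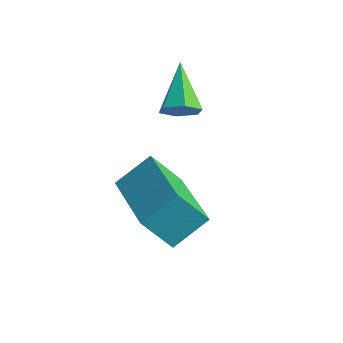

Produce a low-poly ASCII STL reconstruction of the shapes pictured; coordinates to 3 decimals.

solid 
facet normal 0.552 -0.650 -0.523
outer loop
vertex 0.929 0.784 1.536
vertex 0.505 0.538 1.394
vertex 0.686 0.921 1.109
endloop
endfacet
facet normal 0.480 0.877 0.008
outer loop
vertex 0.929 0.784 1.536
vertex 0.686 0.921 1.109
vertex -0.245 1.422 2.106
endloop
endfacet
facet normal 0.551 -0.650 -0.523
outer loop
vertex 0.686 0.921 1.109
vertex 0.505 0.538 1.394
vertex 0.262 0.675 0.968
endloop
endfacet
facet normal -0.239 0.759 -0.605
outer loop
vertex 0.686 0.921 1.109
vertex 0.262 0.675 0.968
vertex -0.245 1.422 2.106
endloop
endfacet
facet normal 0.551 -0.650 -0.523
outer loop
vertex 0.262 0.675 0.968
vertex 0.505 0.538 1.394
vertex 0.081 0.293 1.252
endloop
endfacet
facet normal -0.888 0.085 -0.452
outer loop
vertex 0.262 0.675 0.968
vertex 0.081 0.293 1.252
vertex -0.245 1.422 2.106
endloop
endfacet
facet normal 0.551 -0.651 -0.522
outer loop
vertex 0.081 0.293 1.252
vertex 0.505 0.538 1.394
vertex 0.324 0.156 1.679
endloop
endfacet
facet normal -0.821 -0.475 0.315
outer loop
vertex 0.081 0.293 1.252
vertex 0.324 0.156 1.679
vertex -0.245 1.422 2.106
endloop
endfacet
facet normal 0.551 -0.651 -0.522
outer loop
vertex 0.324 0.156 1.679
vertex 0.505 0.538 1.394
vertex 0.748 0.401 1.821
endloop
endfacet
facet normal -0.103 -0.359 0.928
outer loop
vertex 0.324 0.156 1.679
vertex 0.748 0.401 1.821
vertex -0.245 1.422 2.106
endloop
endfacet
facet normal 0.552 -0.650 -0.523
outer loop
vertex 0.748 0.401 1.821
vertex 0.505 0.538 1.394
vertex 0.929 0.784 1.536
endloop
endfacet
facet normal 0.548 0.317 0.774
outer loop
vertex 0.748 0.401 1.821
vertex 0.929 0.784 1.536
vertex -0.245 1.422 2.106
endloop
endfacet
facet normal -0.829 0.515 -0.218
outer loop
vertex -0.242 -0.856 -0.674
vertex 0.107 -0.036 -0.065
vertex 0.283 -0.399 -1.59
endloop
endfacet
facet normal -0.323 -0.760 -0.564
outer loop
vertex 1.933 -1.424 -1.155
vertex -0.242 -0.856 -0.674
vertex 0.283 -0.399 -1.59
endloop
endfacet
facet normal -0.829 0.515 -0.218
outer loop
vertex 0.283 -0.399 -1.59
vertex 0.107 -0.036 -0.065
vertex 0.632 0.421 -0.98
endloop
endfacet
facet normal 0.457 0.398 -0.796
outer loop
vertex 0.632 0.421 -0.98
vertex 1.933 -1.424 -1.155
vertex 0.283 -0.399 -1.59
endloop
endfacet
facet normal -0.457 -0.397 0.796
outer loop
vertex -0.242 -0.856 -0.674
vertex 1.757 -1.061 0.37
vertex 0.107 -0.036 -0.065
endloop
endfacet
facet normal -0.323 -0.759 -0.565
outer loop
vertex 1.408 -1.881 -0.24
vertex -0.242 -0.856 -0.674
vertex 1.933 -1.424 -1.155
endloop
endfacet
facet normal -0.456 -0.398 0.796
outer loop
vertex 1.408 -1.881 -0.24
vertex 1.757 -1.061 0.37
vertex -0.242 -0.856 -0.674
endloop
endfacet
facet normal 0.323 0.760 0.565
outer loop
vertex 0.107 -0.036 -0.065
vertex 1.757 -1.061 0.37
vertex 0.632 0.421 -0.98
endloop
endfacet
facet normal 0.456 0.397 -0.796
outer loop
vertex 2.282 -0.604 -0.546
vertex 1.933 -1.424 -1.155
vertex 0.632 0.421 -0.98
endloop
endfacet
facet normal 0.323 0.760 0.564
outer loop
vertex 0.632 0.421 -0.98
vertex 1.757 -1.061 0.37
vertex 2.282 -0.604 -0.546
endloop
endfacet
facet normal 0.829 -0.515 0.218
outer loop
vertex 2.282 -0.604 -0.546
vertex 1.408 -1.881 -0.24
vertex 1.933 -1.424 -1.155
endloop
endfacet
facet normal 0.829 -0.515 0.218
outer loop
vertex 1.757 -1.061 0.37
vertex 1.408 -1.881 -0.24
vertex 2.282 -0.604 -0.546
endloop
endfacet

endsolid
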